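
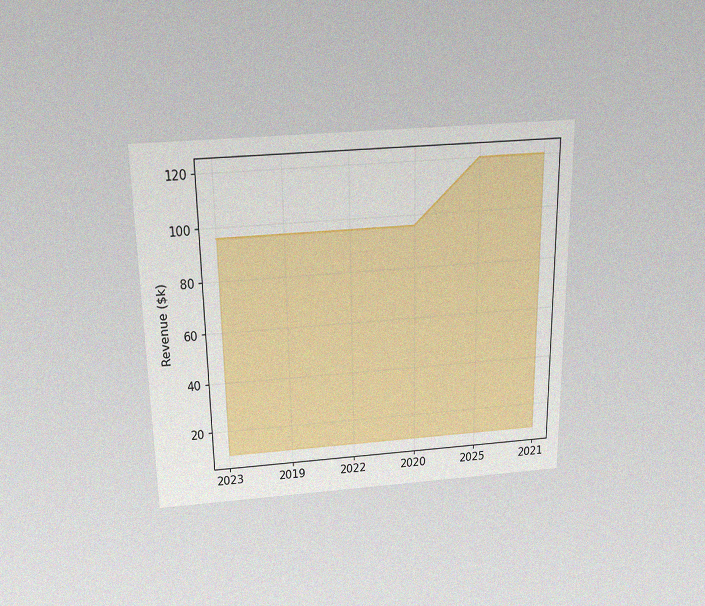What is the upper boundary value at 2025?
$120k

The chart is viewed slightly from above, with some photo noise. At 2025 the upper boundary is at $120k.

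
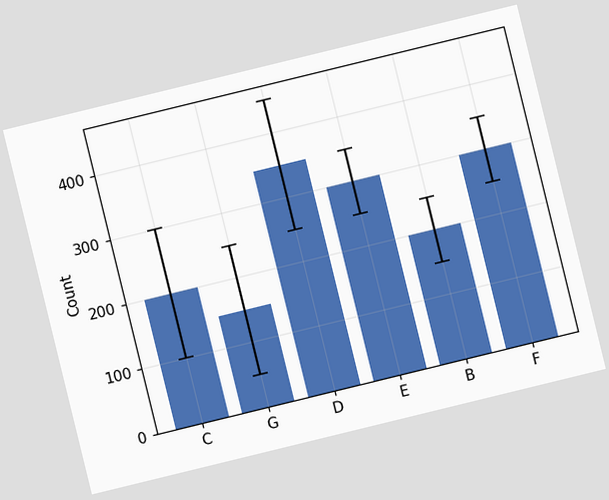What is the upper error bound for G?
250

The chart is tilted about 14° counter-clockwise. The G bar's upper whisker reaches 250.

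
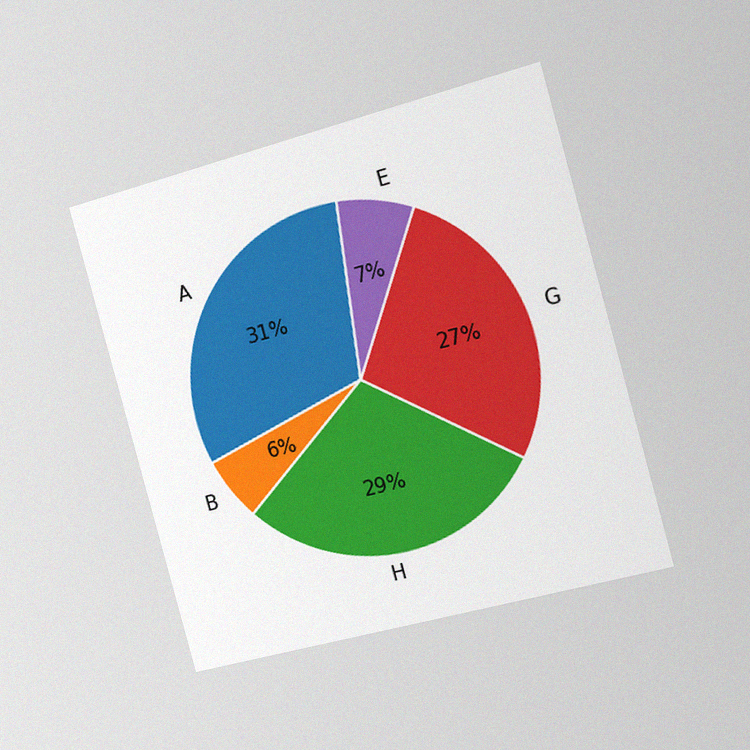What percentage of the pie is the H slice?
29%

The chart is tilted about 15° counter-clockwise and viewed slightly from the right, with some photo noise. The H slice takes up 29% of the pie.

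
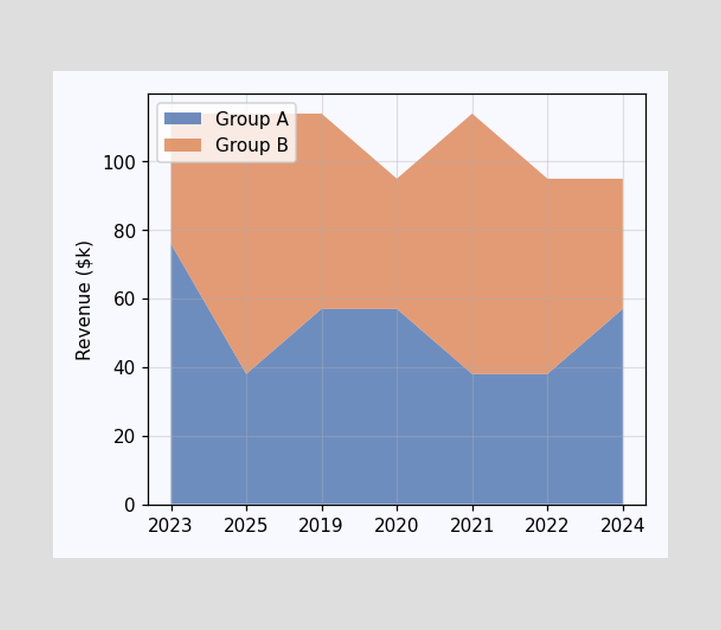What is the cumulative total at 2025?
$114k

The stacked total at 2025 reaches $114k.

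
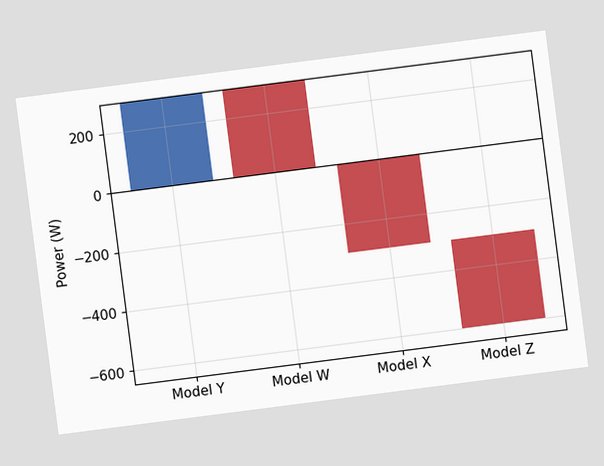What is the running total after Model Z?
-600W

The chart is tilted about 7° counter-clockwise. After Model Z the running total reaches -600W.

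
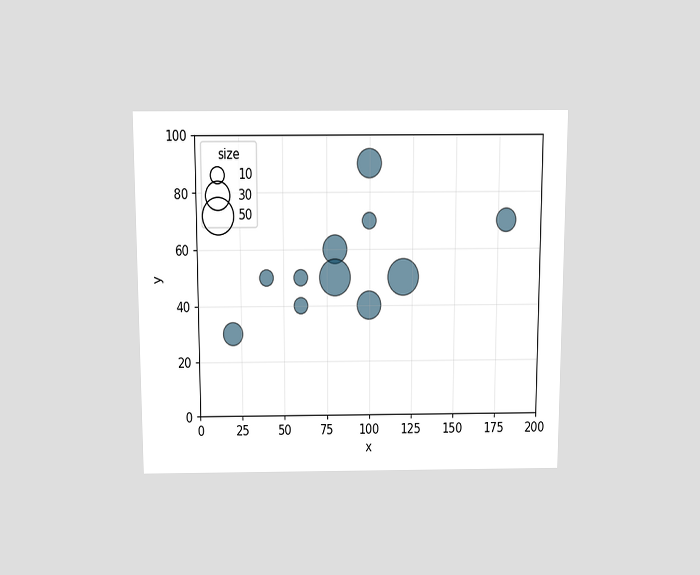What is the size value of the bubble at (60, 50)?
10

The chart is viewed slightly from above. Matching the bubble at (60, 50) against the size legend gives 10.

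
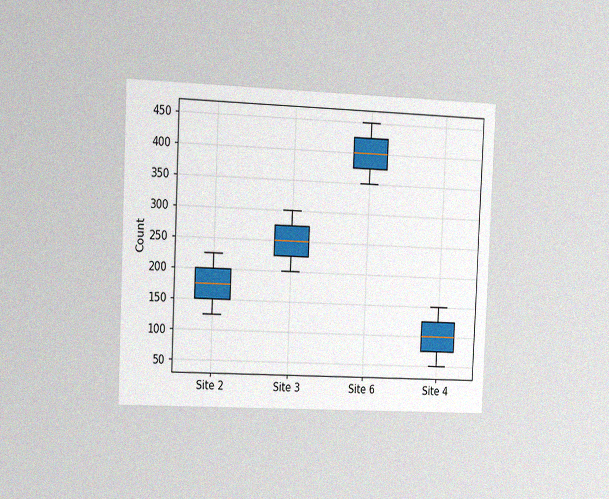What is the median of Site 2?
The chart is tilted about 2° clockwise and viewed slightly from the left, with some photo noise. The median line in the Site 2 box sits at 175.

175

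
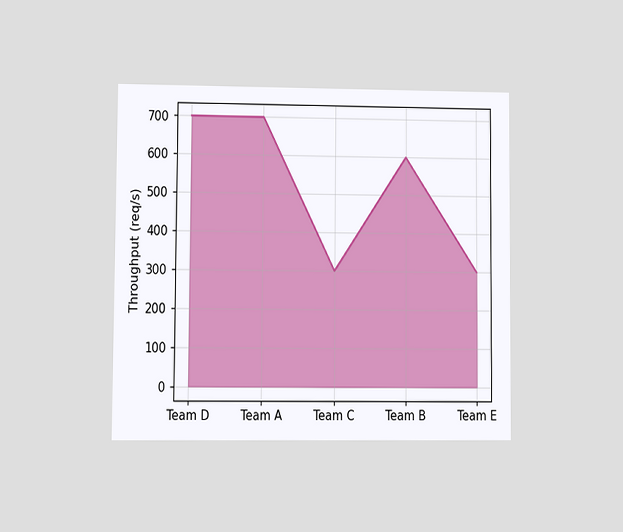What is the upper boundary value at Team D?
700req/s

The chart is viewed at a slight angle. At Team D the upper boundary is at 700req/s.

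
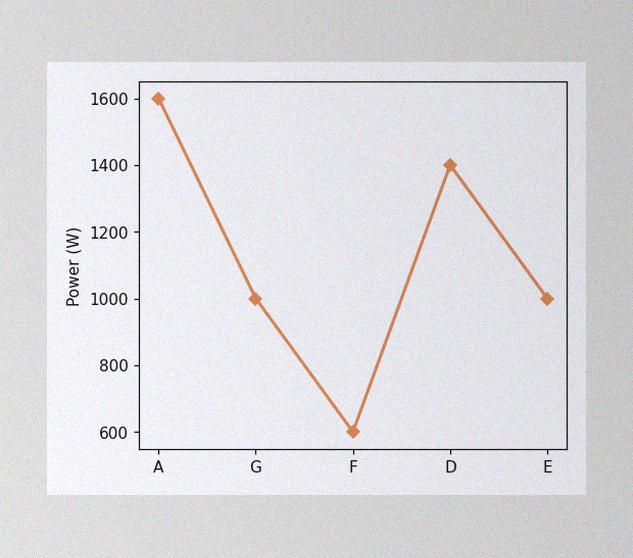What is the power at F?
600W

The image has some photo noise and uneven lighting. At F, the line is at 600W.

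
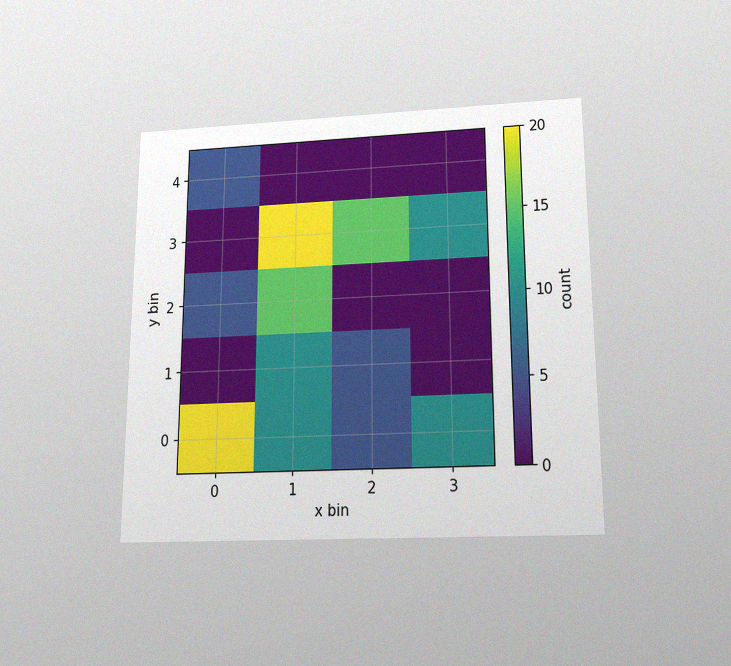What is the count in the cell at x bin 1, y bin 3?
20

The chart is viewed slightly from below, with some photo noise. Matching the cell (1, 3) against the colorbar gives 20.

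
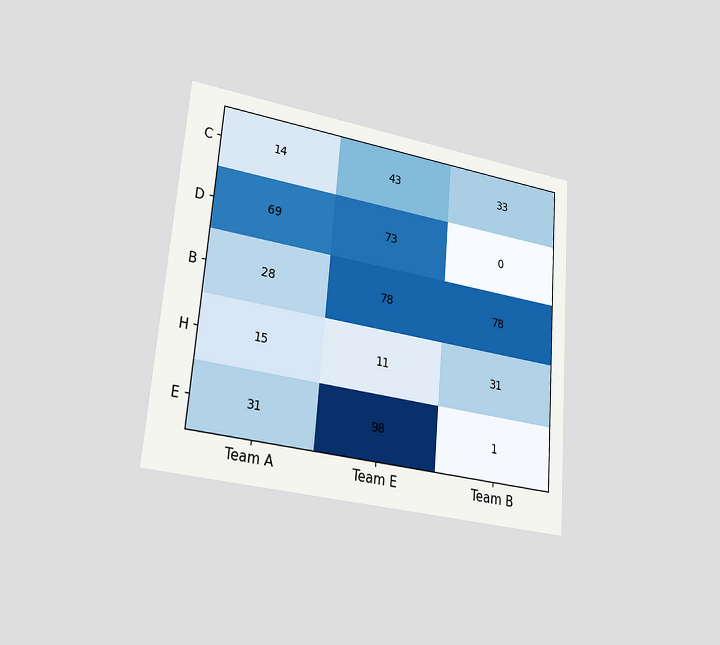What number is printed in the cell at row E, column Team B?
The chart is tilted about 5° clockwise and viewed at a slight angle. The (E, Team B) cell reads 1.

1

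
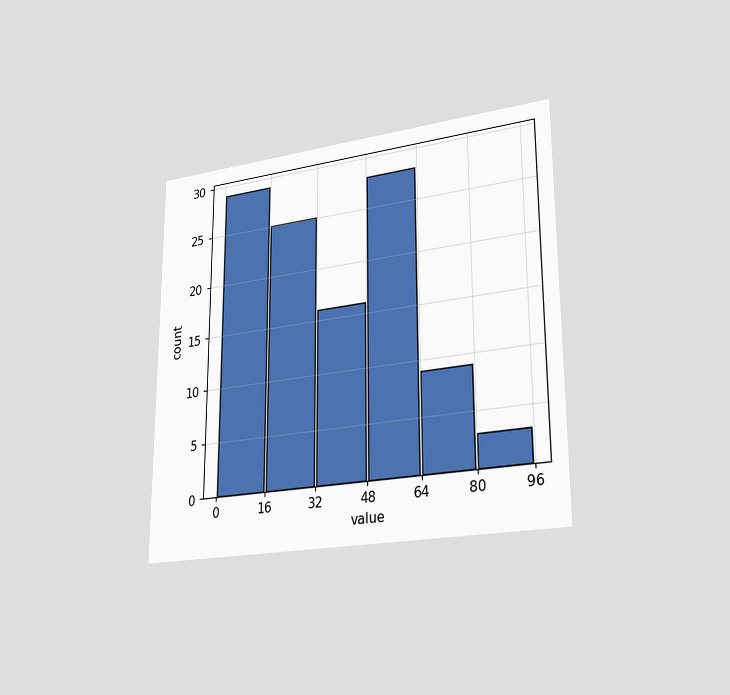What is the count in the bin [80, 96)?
The chart is viewed slightly from the right. The [80, 96) bin has height 3.

3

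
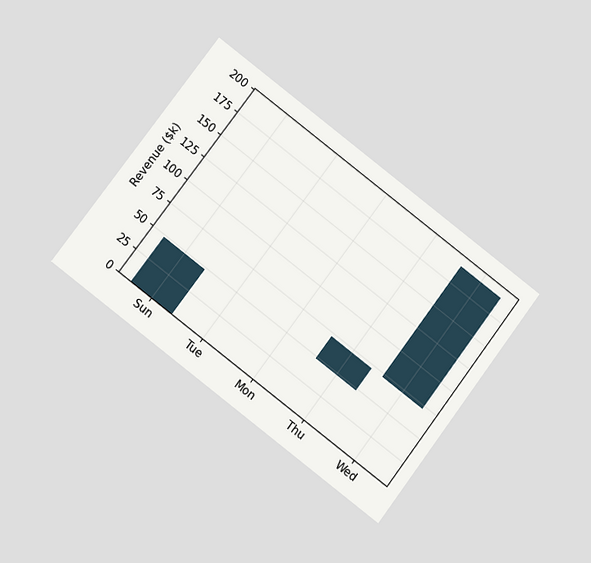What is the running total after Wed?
The chart is tilted about 37° clockwise and viewed at a slight angle. After Wed the running total reaches $192k.

$192k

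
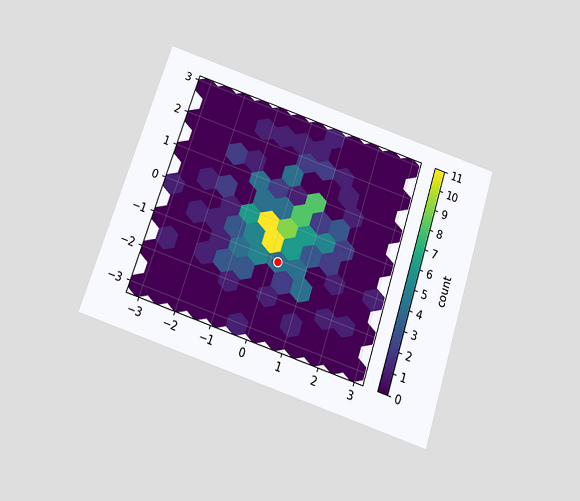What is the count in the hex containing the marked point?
The chart is tilted about 18° clockwise and viewed slightly from below. The marked hex reads 4 on the colorbar.

4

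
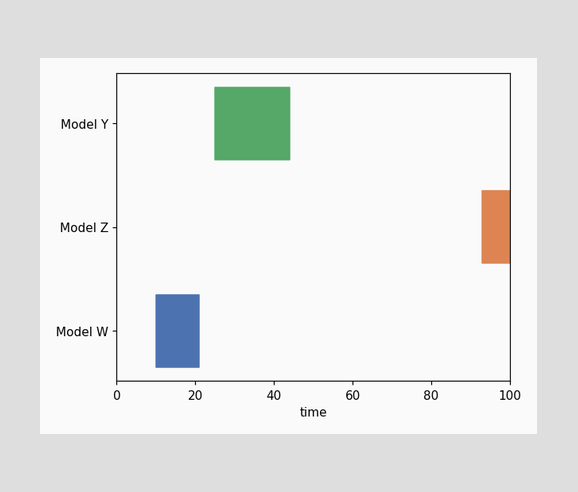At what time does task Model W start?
The Model W bar begins at t=10.

10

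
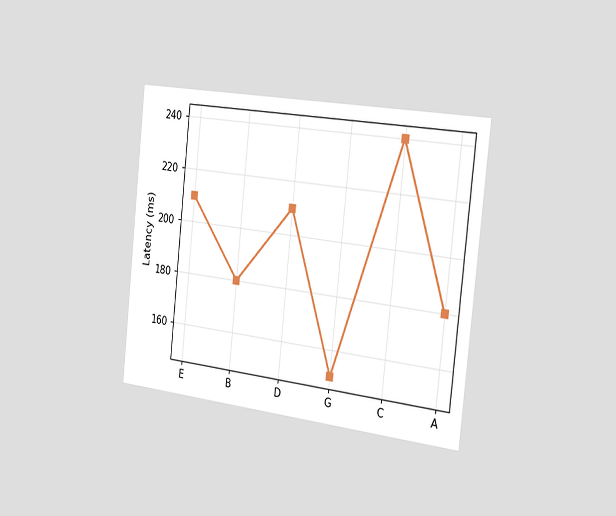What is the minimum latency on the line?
The chart is tilted about 6° clockwise and viewed slightly from the right. The lowest point is at G, and reading across to the y-axis gives 150ms.

150ms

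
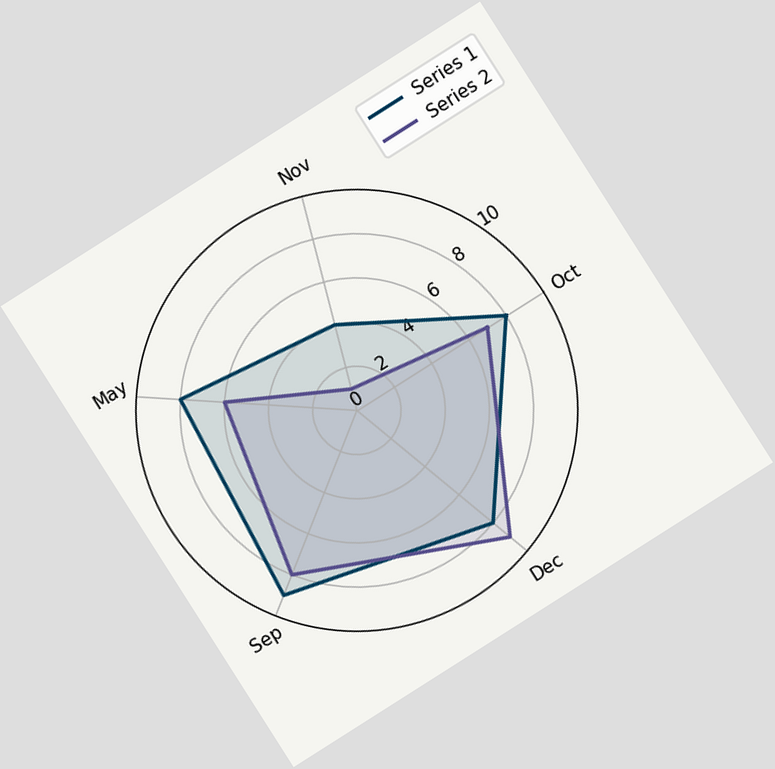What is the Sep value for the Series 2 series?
The chart is tilted about 32° counter-clockwise. On the Sep axis, Series 2 reaches 8.

8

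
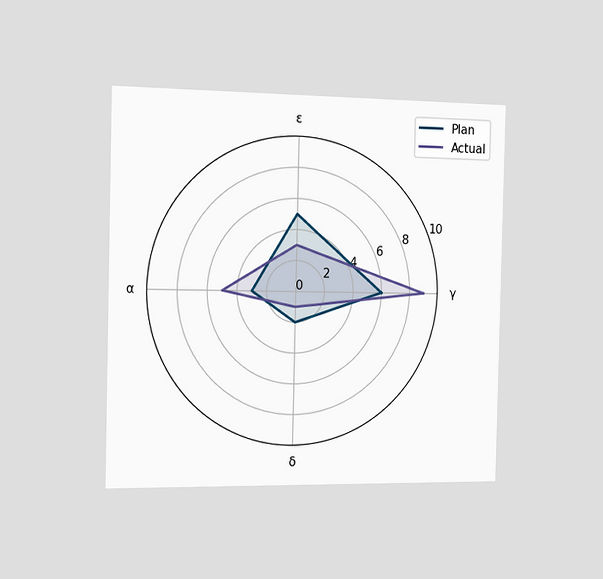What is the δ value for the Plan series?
2

The chart is viewed slightly from the left. On the δ axis, Plan reaches 2.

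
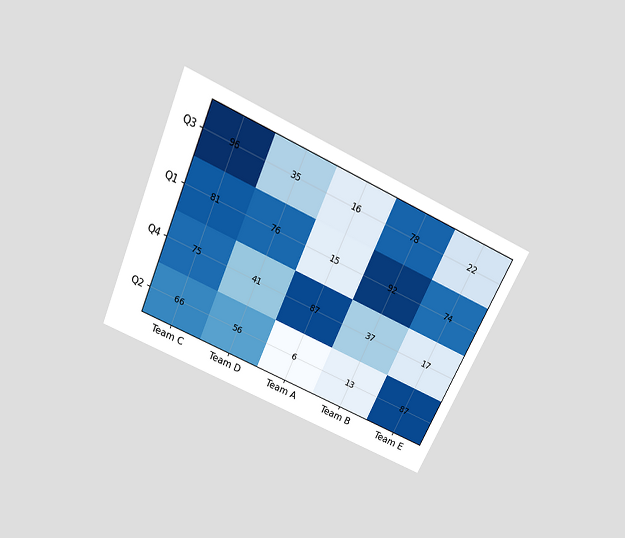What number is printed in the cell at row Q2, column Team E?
The chart is tilted about 24° clockwise and viewed slightly from above. The (Q2, Team E) cell reads 87.

87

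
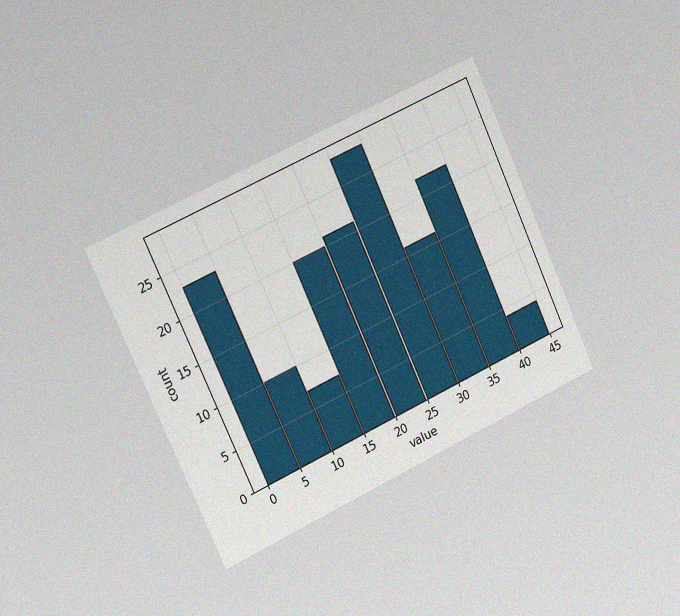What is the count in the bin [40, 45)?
The chart is tilted about 25° counter-clockwise and viewed slightly from the left, with some photo noise. The [40, 45) bin has height 4.

4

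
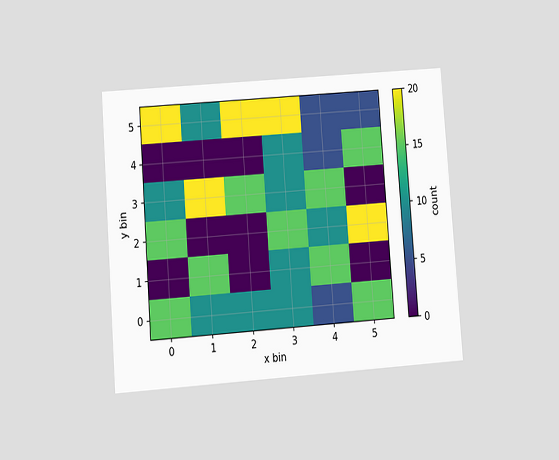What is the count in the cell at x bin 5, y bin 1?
The chart is tilted about 4° counter-clockwise and viewed at a slight angle. Matching the cell (5, 1) against the colorbar gives 0.

0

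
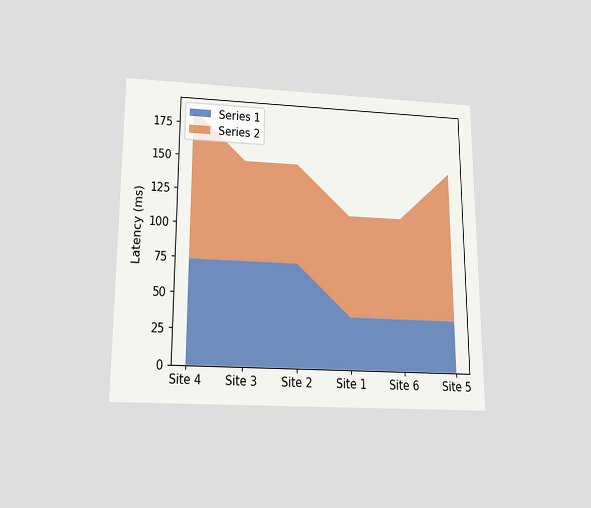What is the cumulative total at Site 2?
The chart is viewed slightly from below. The stacked total at Site 2 reaches 148ms.

148ms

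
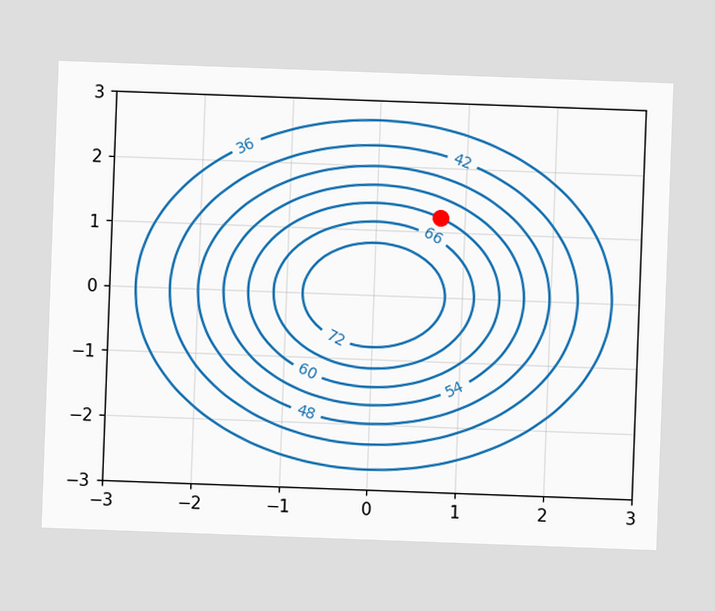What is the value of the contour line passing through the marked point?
The chart is tilted about 2° clockwise. The marked point sits on the contour labelled 60.

60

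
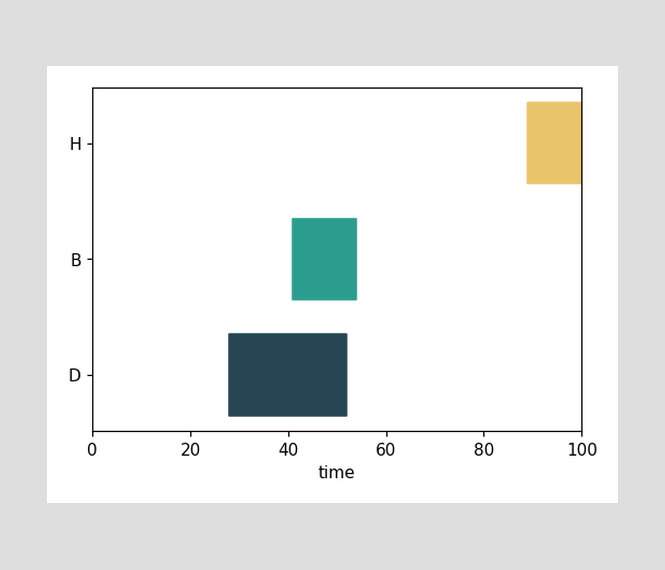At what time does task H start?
89

The H bar begins at t=89.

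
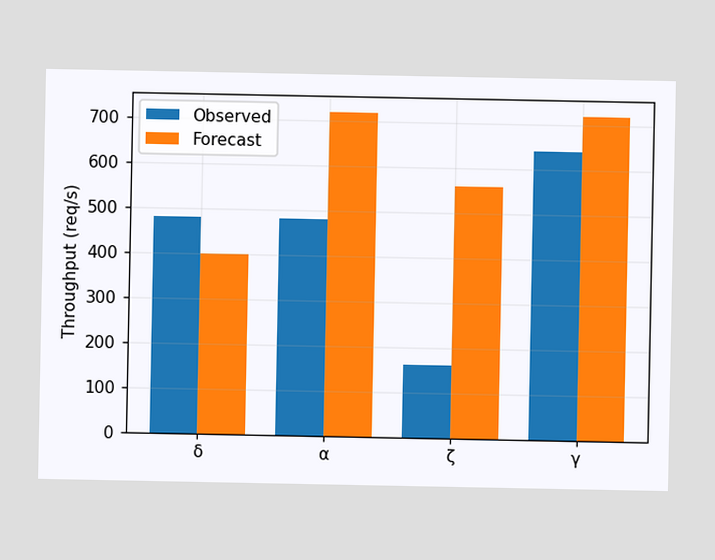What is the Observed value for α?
480req/s

The Observed bar at α reaches 480req/s on the y-axis.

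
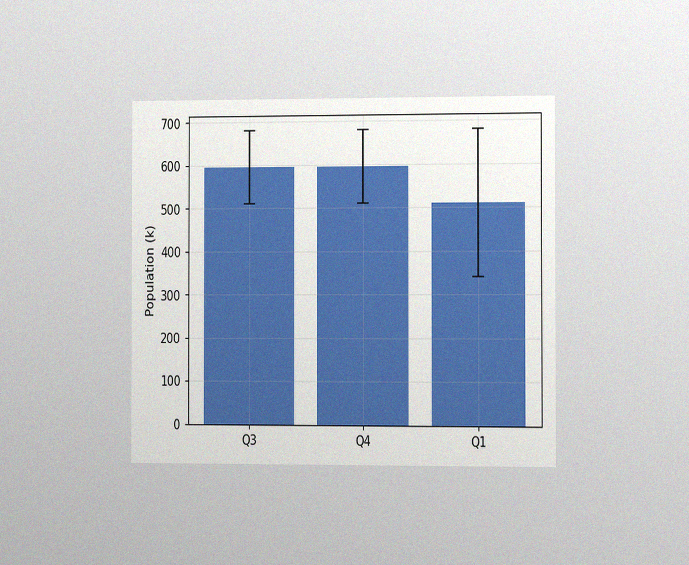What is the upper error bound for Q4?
The chart is viewed slightly from the right, with some photo noise. The Q4 bar's upper whisker reaches 680k.

680k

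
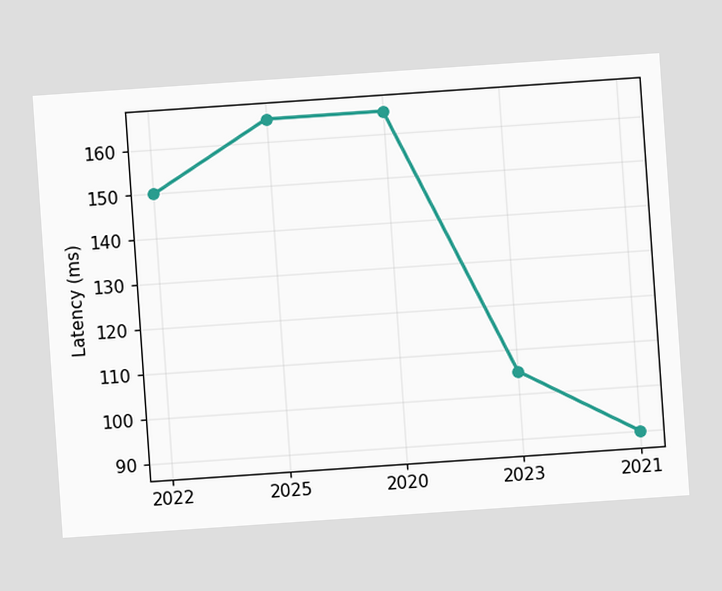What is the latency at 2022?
150ms

The chart is tilted about 4° counter-clockwise. At 2022, the line is at 150ms.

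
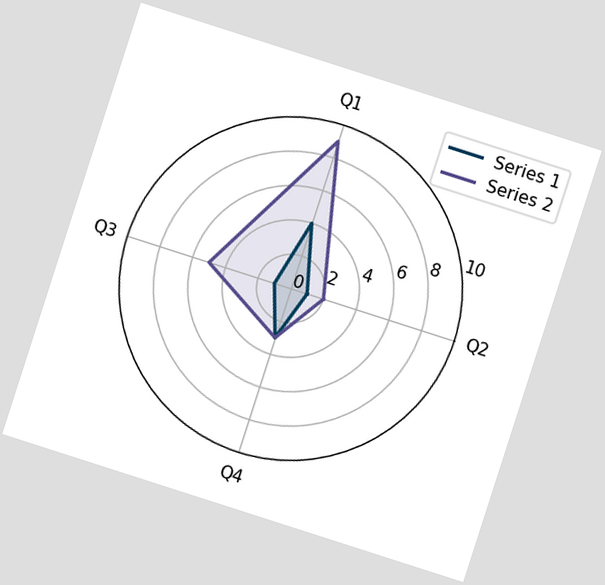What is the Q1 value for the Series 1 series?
4

The chart is tilted about 18° clockwise. On the Q1 axis, Series 1 reaches 4.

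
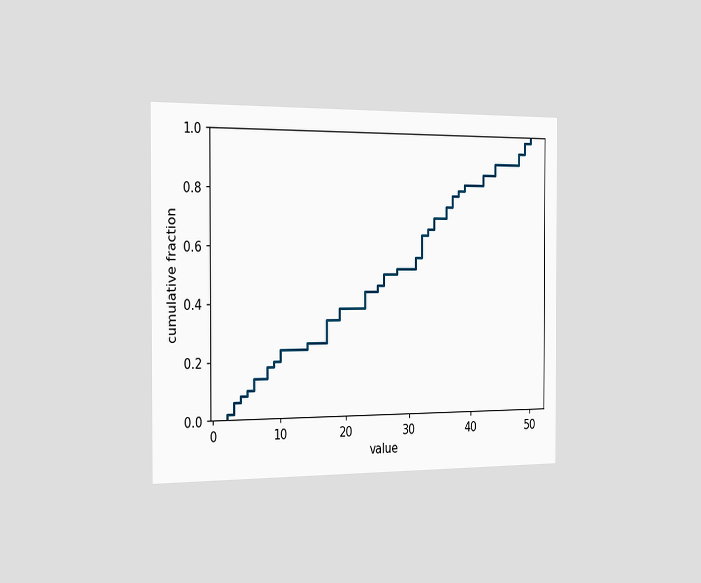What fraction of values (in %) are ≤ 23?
The chart is viewed slightly from the left. At x=23 the ECDF step is at 44%.

44%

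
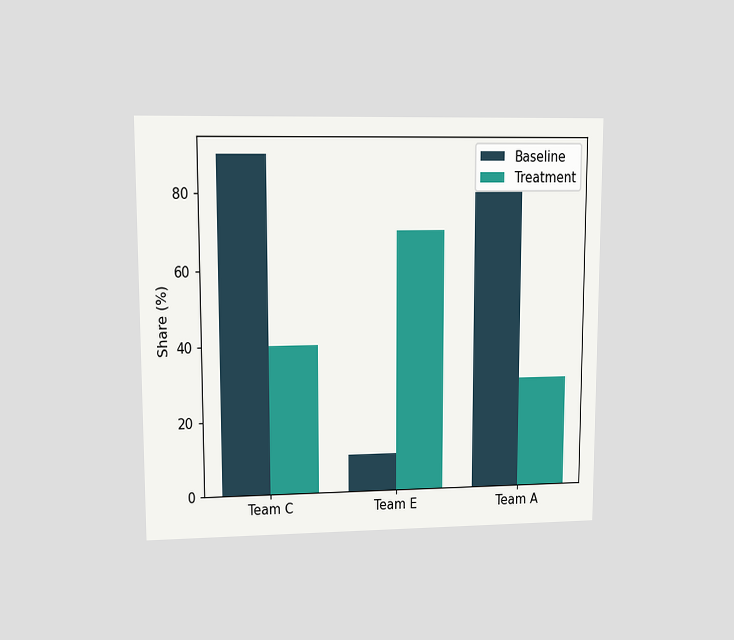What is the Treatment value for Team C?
The chart is viewed at a slight angle. The Treatment bar at Team C reaches 40% on the y-axis.

40%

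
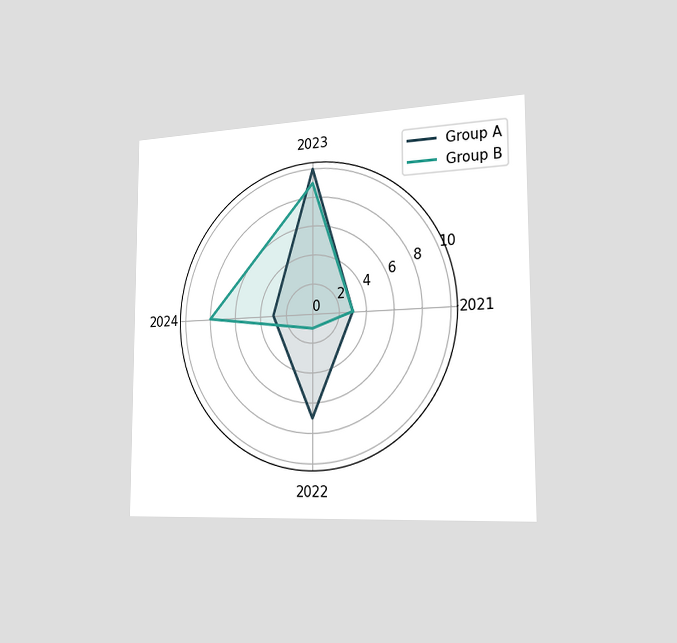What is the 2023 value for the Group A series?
10

The chart is viewed slightly from the right. On the 2023 axis, Group A reaches 10.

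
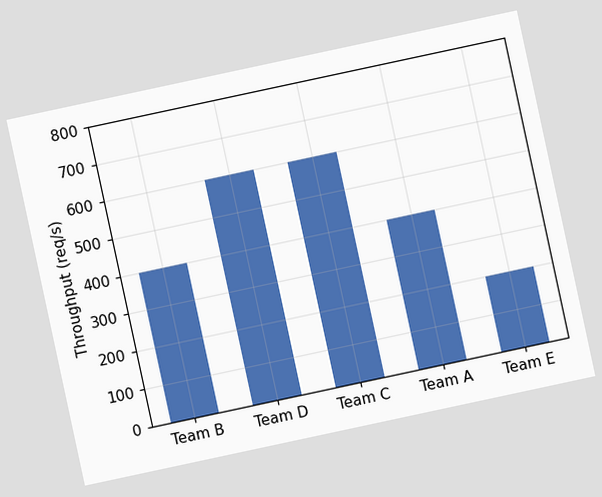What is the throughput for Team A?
The chart is tilted about 12° counter-clockwise. Reading along the chart's y-axis, the Team A bar reaches 400req/s.

400req/s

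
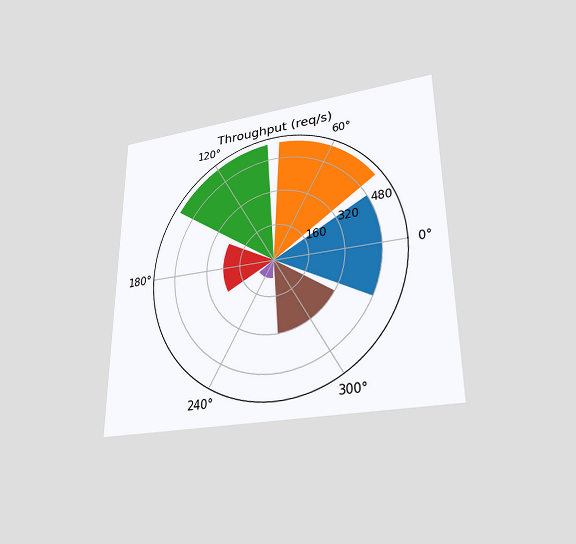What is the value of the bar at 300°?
The chart is viewed slightly from below. The bar at 300° reaches 320req/s on the radial axis.

320req/s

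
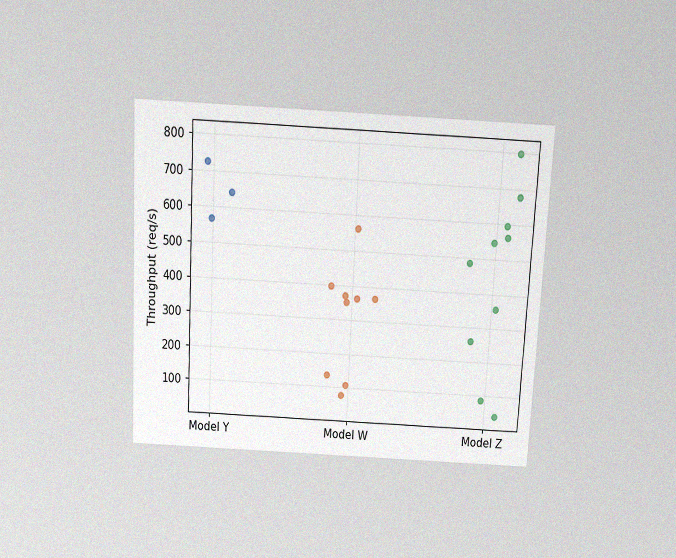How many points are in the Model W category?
9

The chart is tilted about 3° clockwise and viewed slightly from above, with some photo noise. Counting the markers in the Model W column gives 9.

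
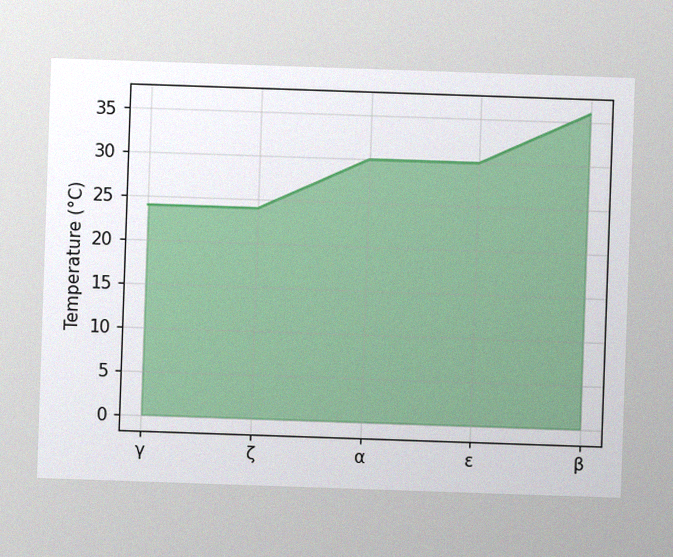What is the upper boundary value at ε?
The image has some photo noise and uneven lighting. At ε the upper boundary is at 30°C.

30°C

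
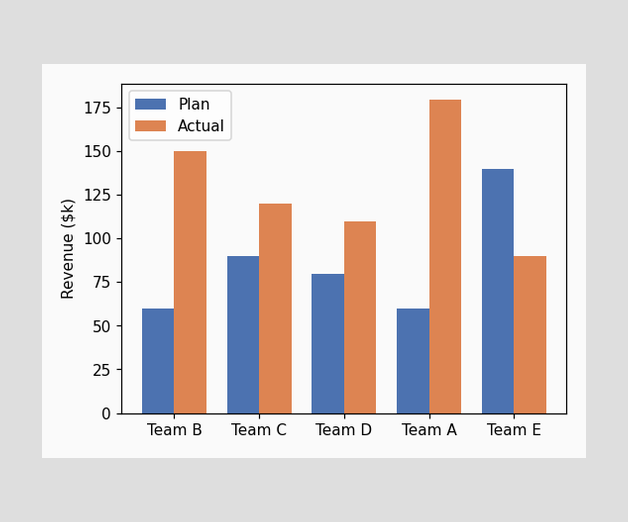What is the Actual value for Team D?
$110k

The Actual bar at Team D reaches $110k on the y-axis.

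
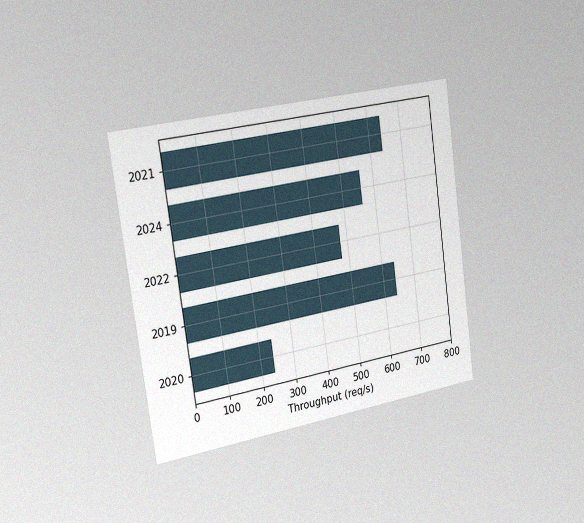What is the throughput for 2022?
480req/s

The chart is tilted about 8° counter-clockwise and viewed slightly from the left, with some photo noise. Reading along the chart's x-axis, the 2022 bar reaches 480req/s.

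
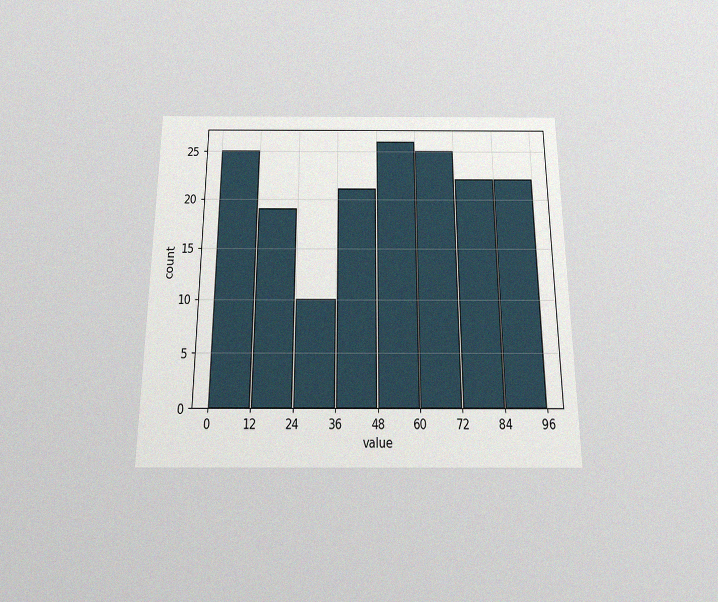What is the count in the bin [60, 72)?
The chart is viewed slightly from below, with some photo noise. The [60, 72) bin has height 25.

25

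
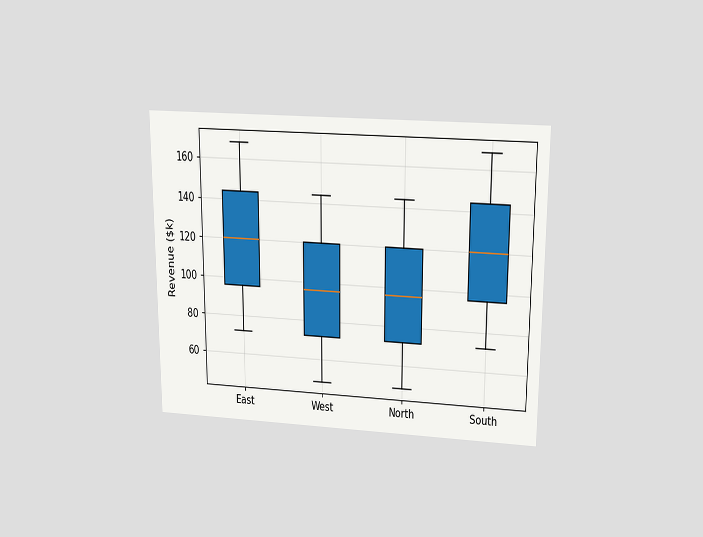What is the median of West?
$96k

The chart is viewed slightly from above. The median line in the West box sits at $96k.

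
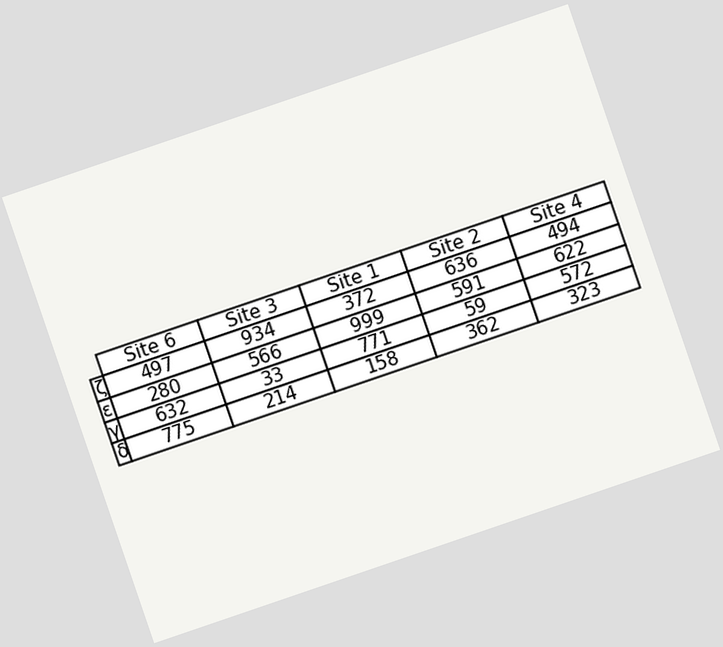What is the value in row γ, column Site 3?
The chart is tilted about 19° counter-clockwise. The (γ, Site 3) cell reads 33.

33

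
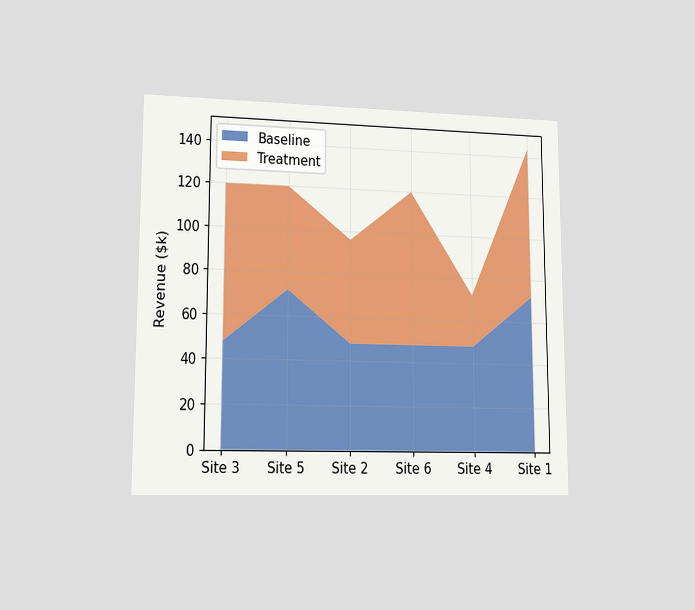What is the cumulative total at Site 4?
$72k

The chart is viewed at a slight angle. The stacked total at Site 4 reaches $72k.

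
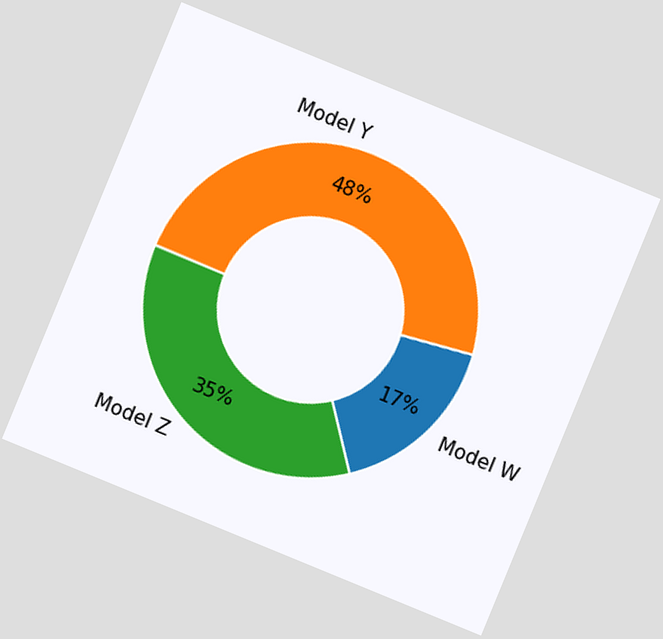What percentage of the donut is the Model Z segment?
35%

The chart is tilted about 22° clockwise. The Model Z segment takes up 35% of the ring.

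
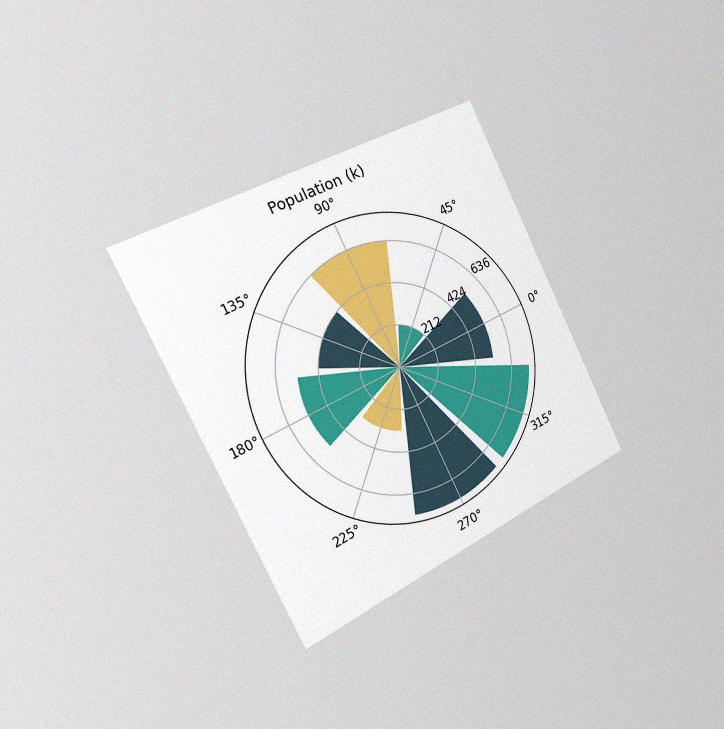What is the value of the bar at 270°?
742k

The chart is tilted about 27° counter-clockwise and viewed slightly from the left, with some photo noise. The bar at 270° reaches 742k on the radial axis.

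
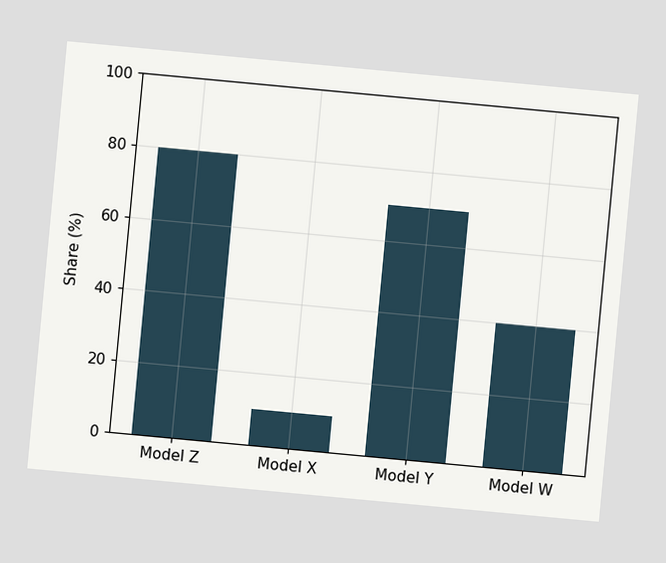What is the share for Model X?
10%

The chart is tilted about 5° clockwise. Reading along the chart's y-axis, the Model X bar reaches 10%.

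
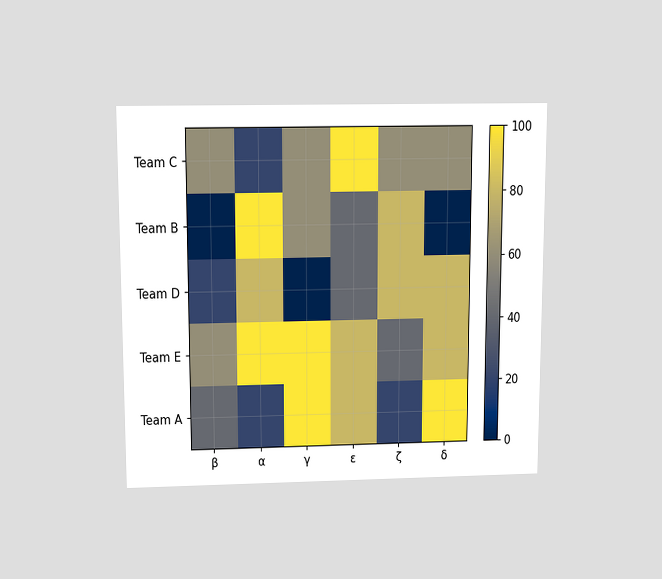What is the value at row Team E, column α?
The chart is viewed slightly from above. Matching cell (Team E, α) against the colorbar gives 100.

100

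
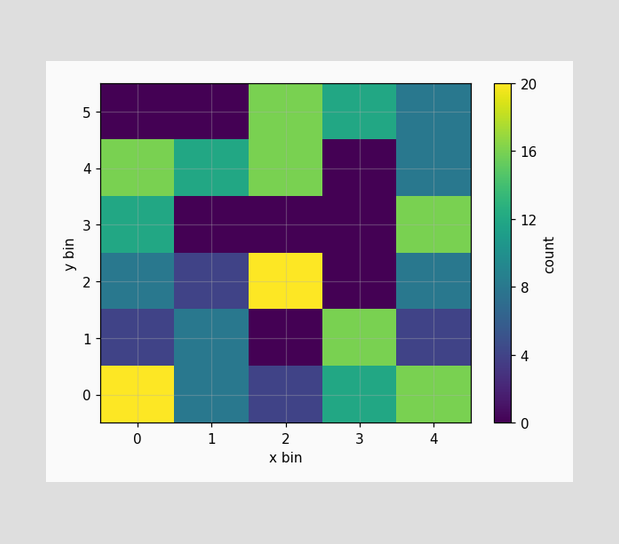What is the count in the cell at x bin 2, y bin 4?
Matching the cell (2, 4) against the colorbar gives 16.

16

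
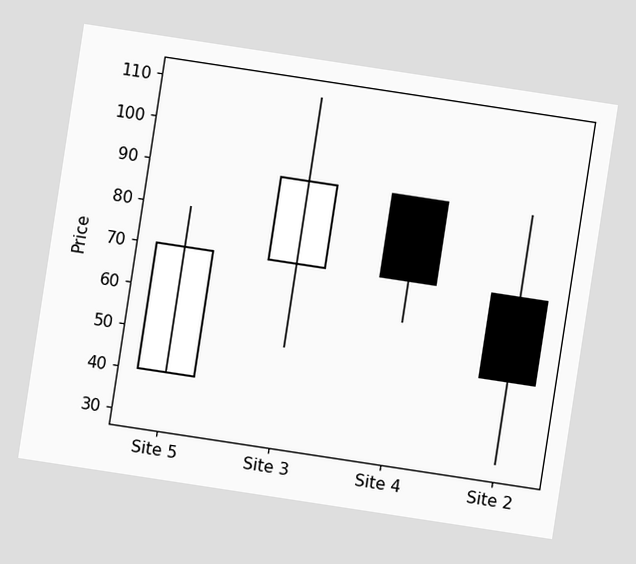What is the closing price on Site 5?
The chart is tilted about 9° clockwise. The Site 5 candle closes at 70.

70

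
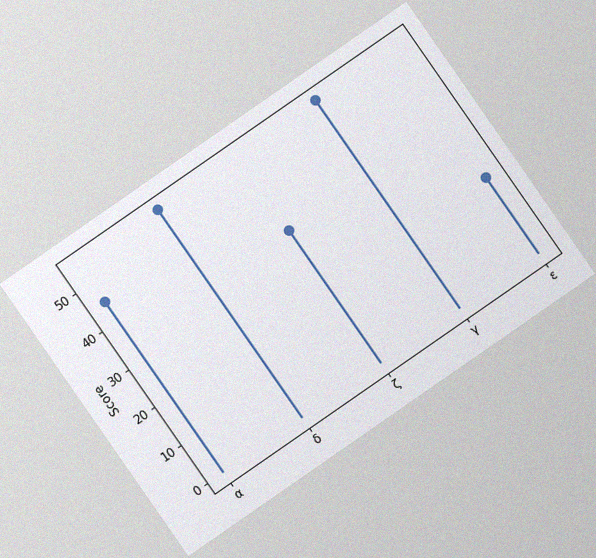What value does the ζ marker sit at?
35

The chart is tilted about 35° counter-clockwise, with some photo noise. The ζ marker sits at 35.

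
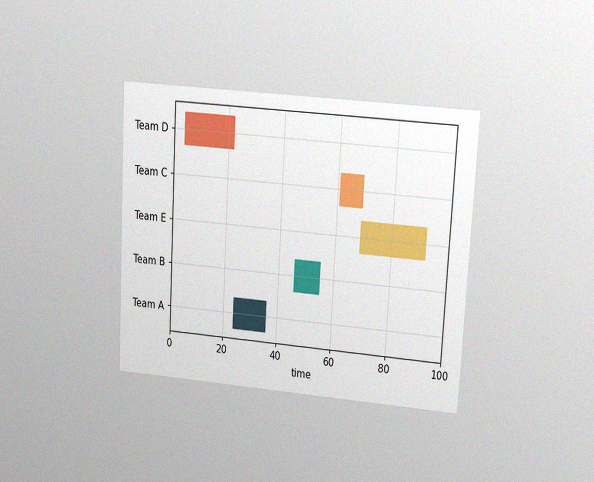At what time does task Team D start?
4

The chart is tilted about 3° clockwise and viewed at a slight angle, with some photo noise. The Team D bar begins at t=4.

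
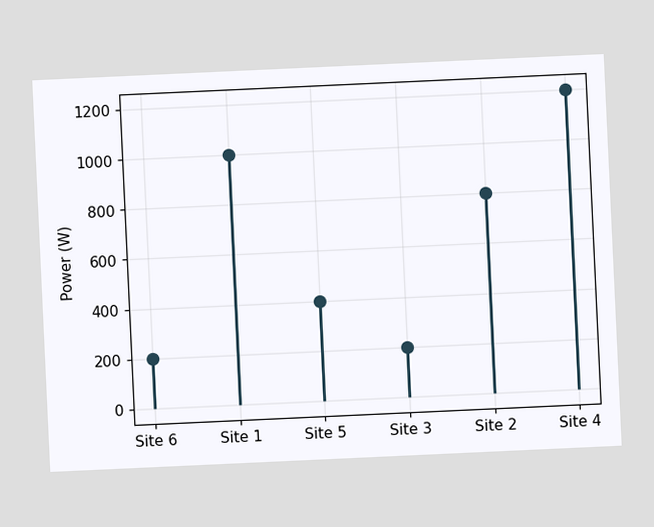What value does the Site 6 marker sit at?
The chart is tilted about 3° counter-clockwise. The Site 6 marker sits at 200W.

200W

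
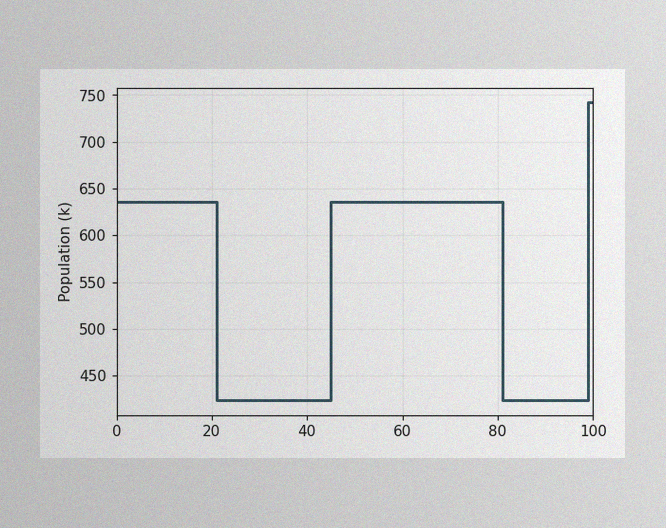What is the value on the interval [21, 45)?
424k

The image has some photo noise and uneven lighting. On [21, 45) the step sits at 424k.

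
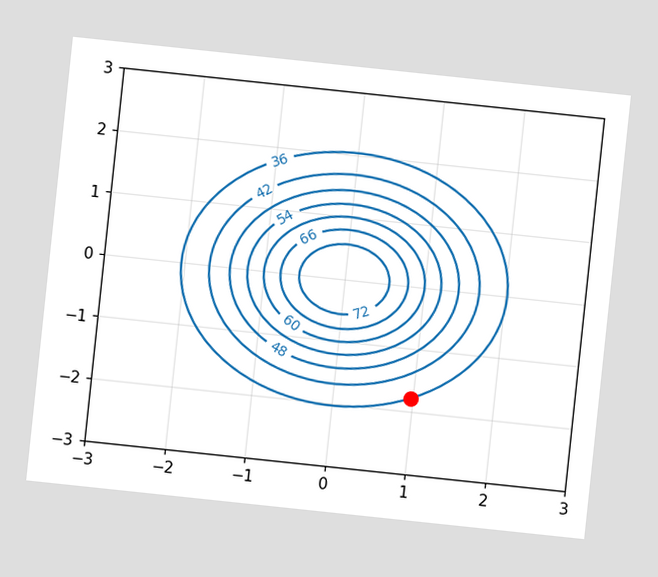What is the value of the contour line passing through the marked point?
36

The chart is tilted about 6° clockwise. The marked point sits on the contour labelled 36.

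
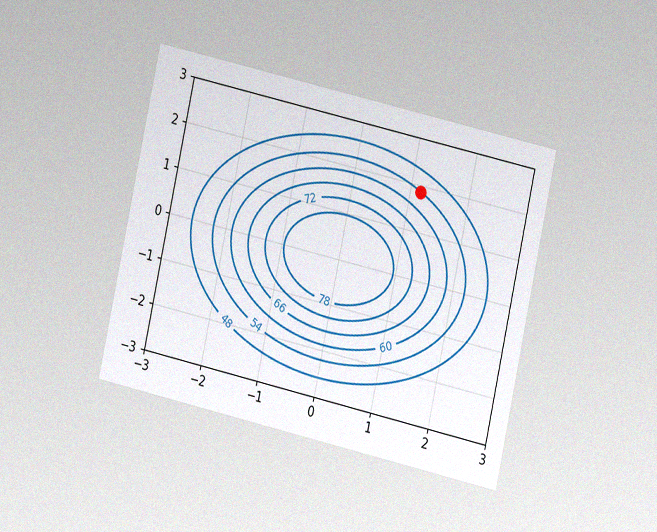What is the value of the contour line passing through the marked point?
54

The chart is tilted about 13° clockwise and viewed at a slight angle, with some photo noise. The marked point sits on the contour labelled 54.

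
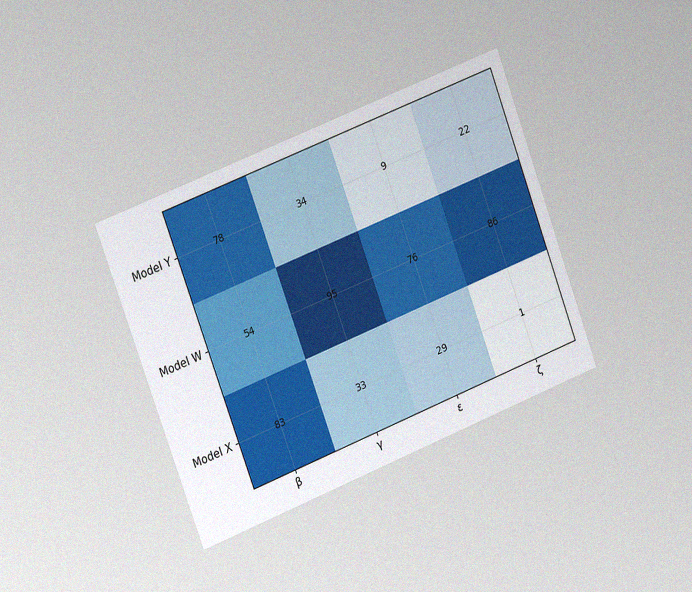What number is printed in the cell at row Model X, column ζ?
1

The chart is tilted about 21° counter-clockwise and viewed slightly from the left, with some photo noise. The (Model X, ζ) cell reads 1.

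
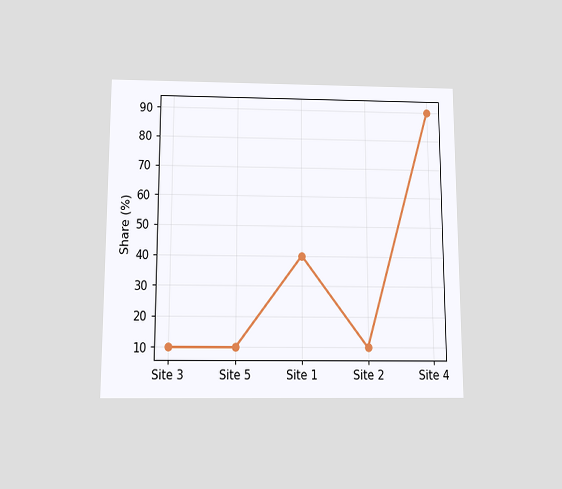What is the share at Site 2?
The chart is viewed slightly from below. At Site 2, the line is at 10%.

10%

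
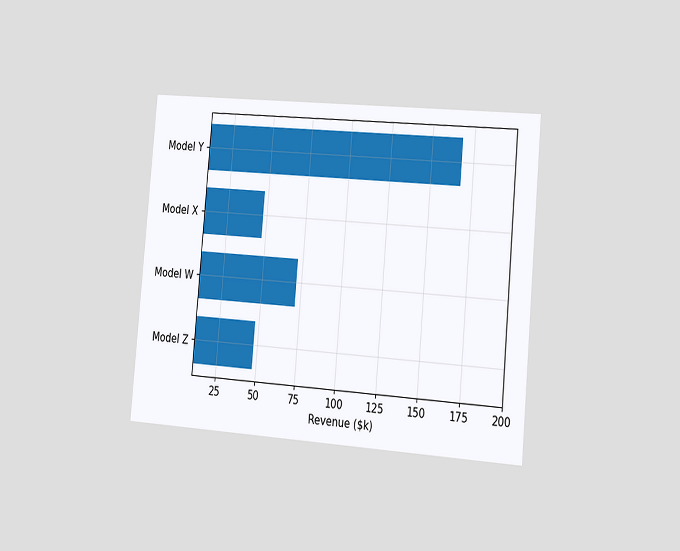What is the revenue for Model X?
$48k

The chart is tilted about 5° clockwise and viewed slightly from the right. Reading along the chart's x-axis, the Model X bar reaches $48k.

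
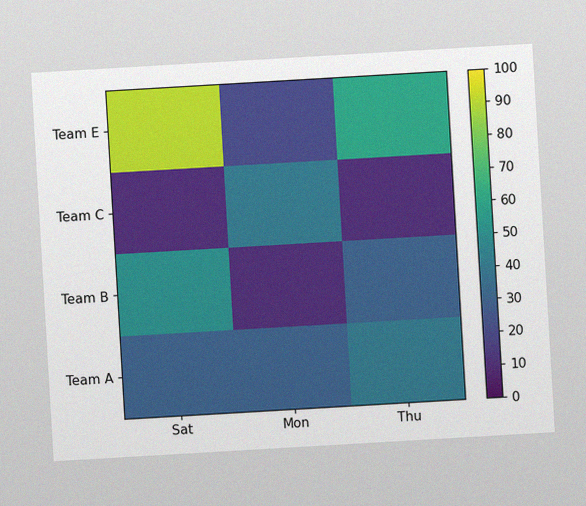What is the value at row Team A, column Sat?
30

The chart is tilted about 3° counter-clockwise, with some photo noise. Matching cell (Team A, Sat) against the colorbar gives 30.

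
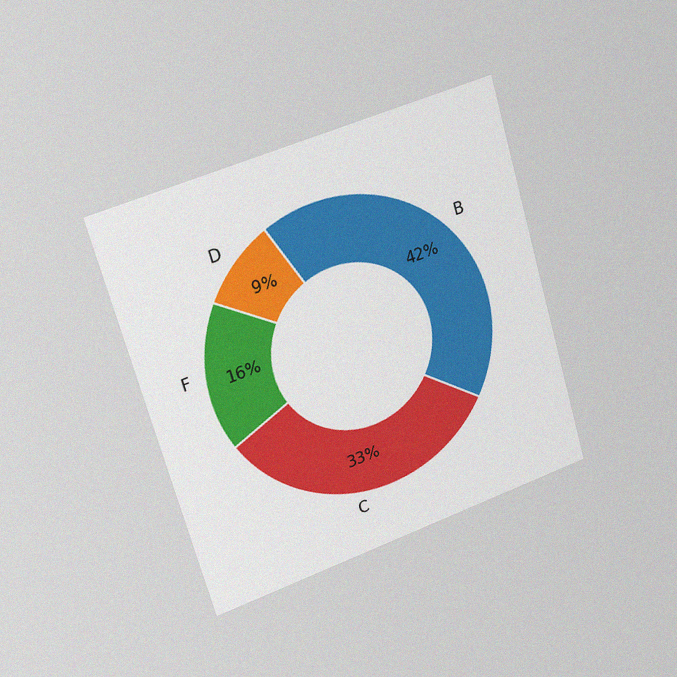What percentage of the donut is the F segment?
The chart is tilted about 16° counter-clockwise and viewed slightly from the left, with some photo noise. The F segment takes up 16% of the ring.

16%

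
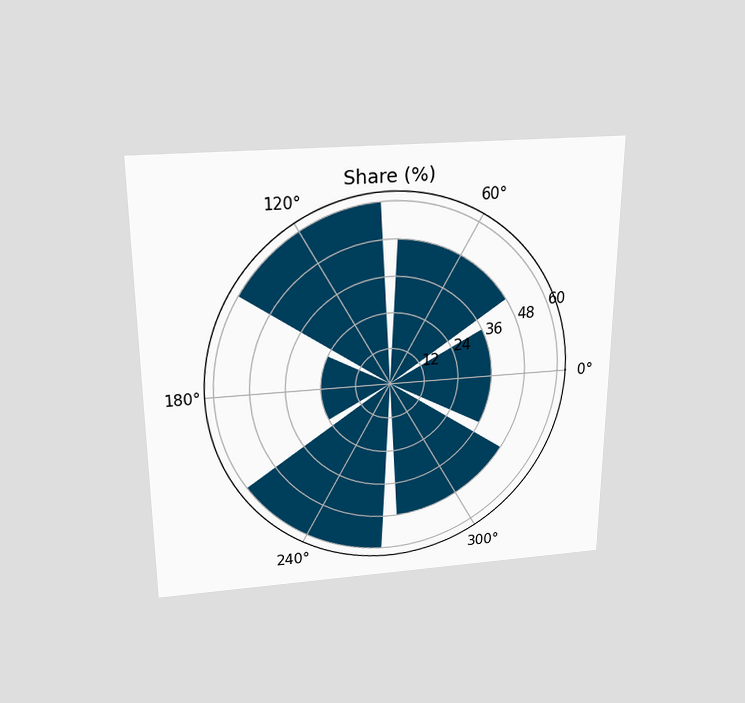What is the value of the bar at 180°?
24%

The chart is viewed slightly from above. The bar at 180° reaches 24% on the radial axis.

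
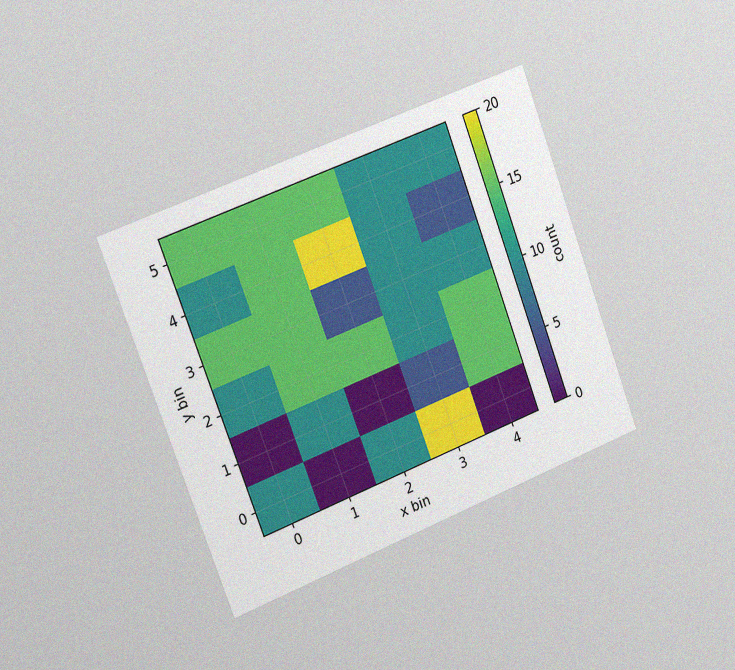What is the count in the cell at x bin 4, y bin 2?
15

The chart is tilted about 21° counter-clockwise and viewed slightly from the left, with some photo noise. Matching the cell (4, 2) against the colorbar gives 15.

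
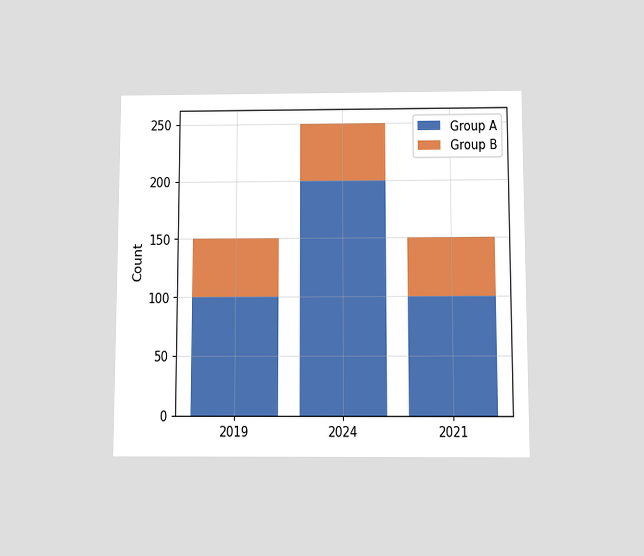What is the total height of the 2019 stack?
The chart is viewed slightly from below. The 2019 stack's top reaches 150 on the y-axis.

150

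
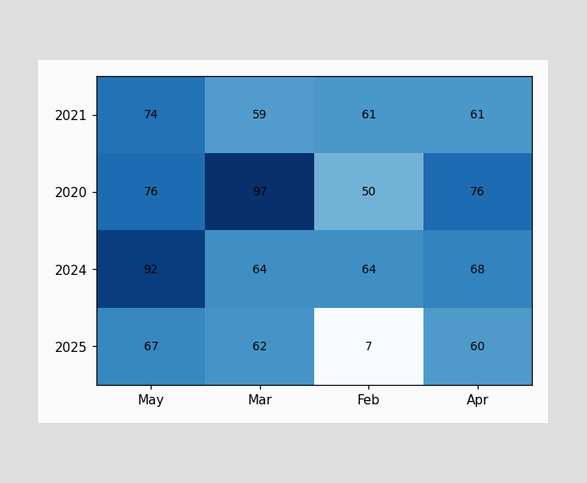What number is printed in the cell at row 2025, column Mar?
The (2025, Mar) cell reads 62.

62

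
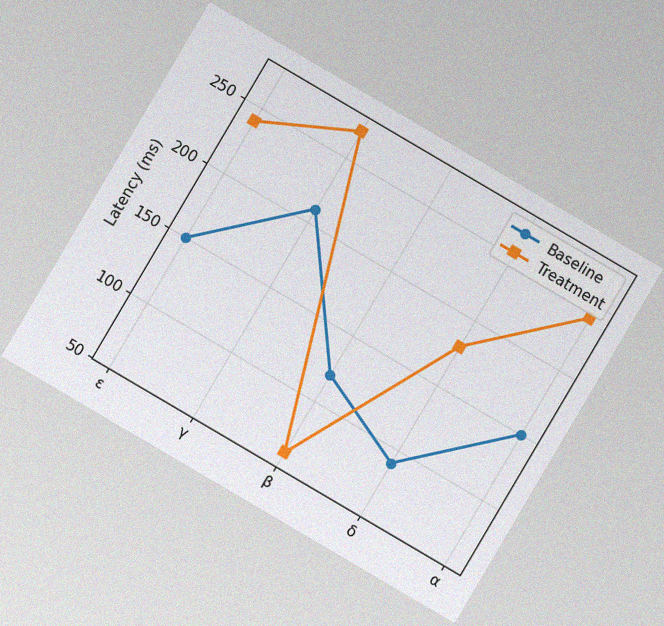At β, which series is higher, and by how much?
Baseline, by 60ms

The chart is tilted about 30° clockwise, with some photo noise. At β, Baseline sits above the other line by 60ms.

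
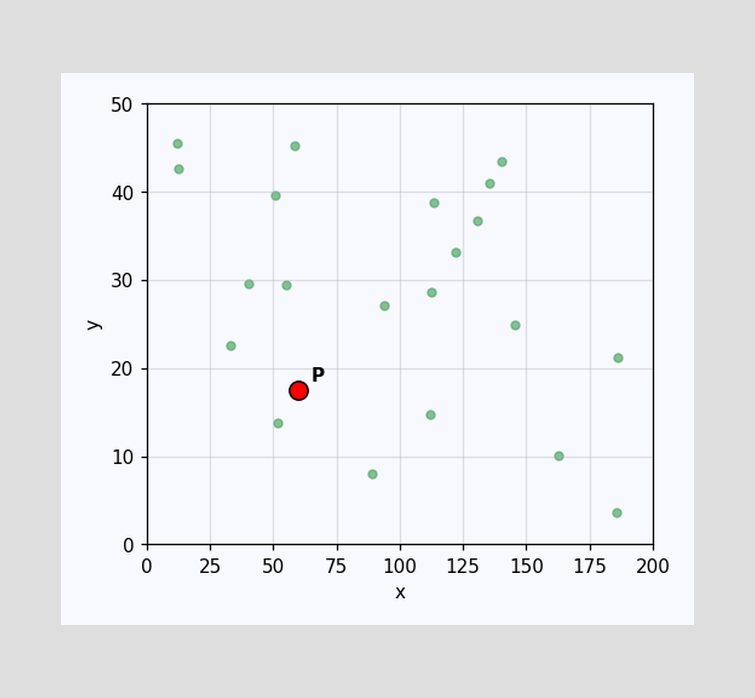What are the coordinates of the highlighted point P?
Following the gridlines from P to each axis, P sits at (60, 17.5).

(60, 17.5)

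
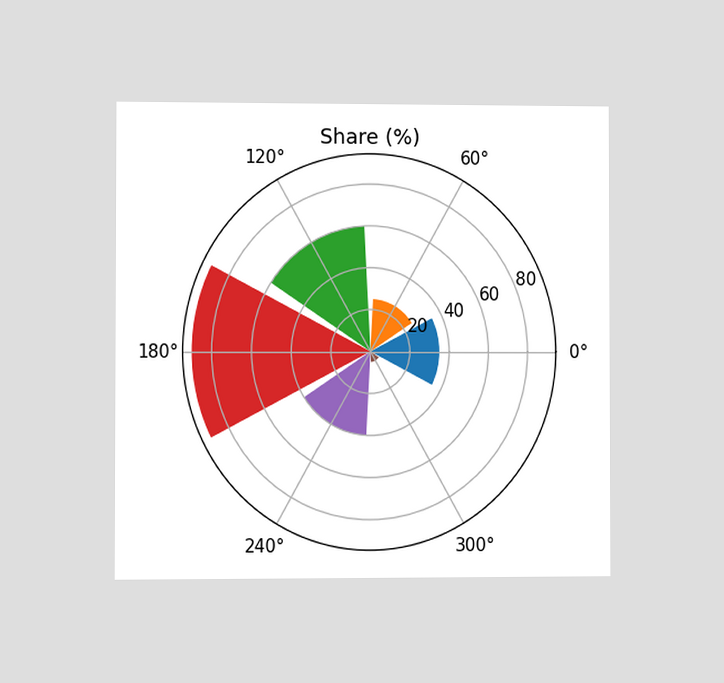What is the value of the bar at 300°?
The chart is viewed at a slight angle. The bar at 300° reaches 5% on the radial axis.

5%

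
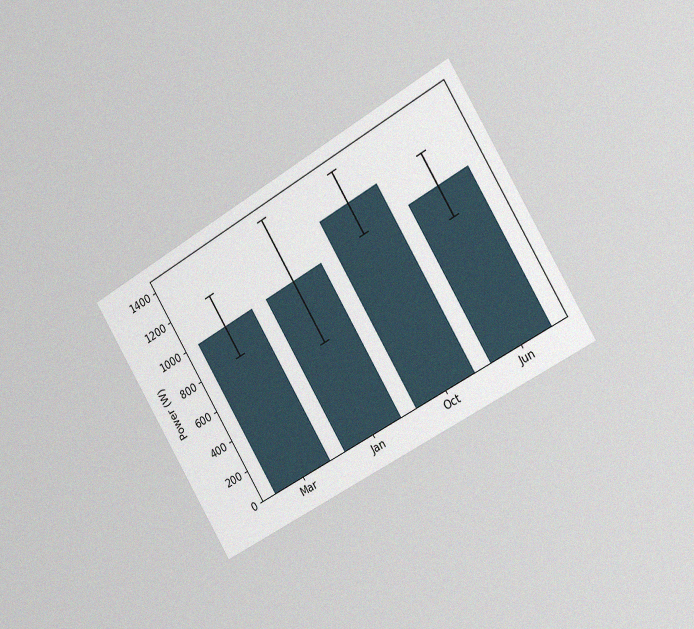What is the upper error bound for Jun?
The chart is tilted about 31° counter-clockwise and viewed slightly from the right, with some photo noise. The Jun bar's upper whisker reaches 1200W.

1200W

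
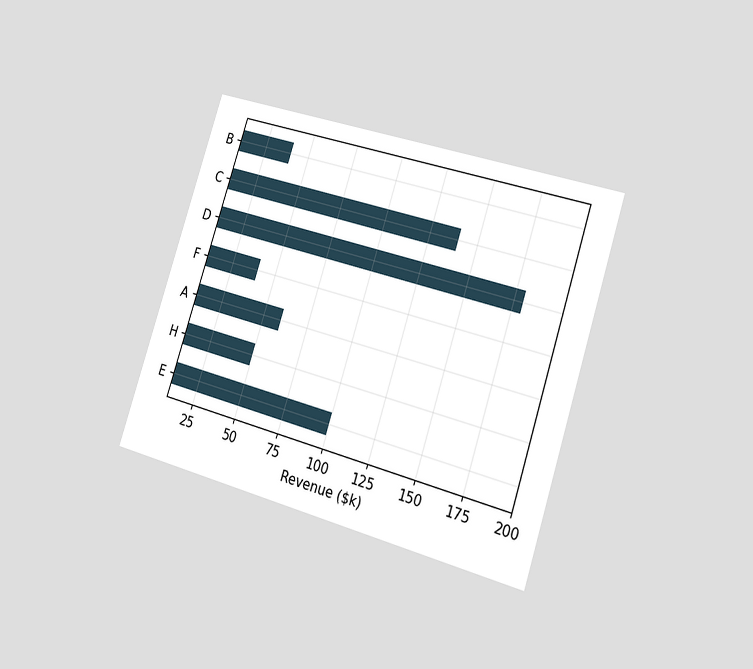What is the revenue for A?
The chart is tilted about 18° clockwise and viewed slightly from the right. Reading along the chart's x-axis, the A bar reaches $60k.

$60k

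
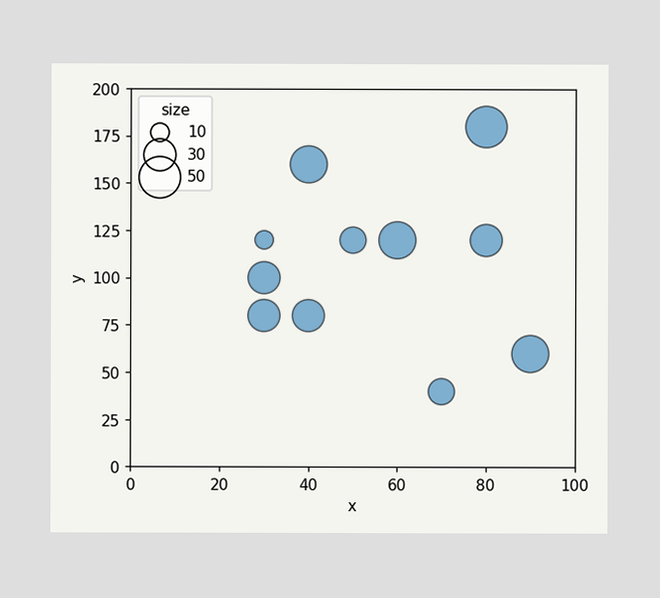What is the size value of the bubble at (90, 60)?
Matching the bubble at (90, 60) against the size legend gives 40.

40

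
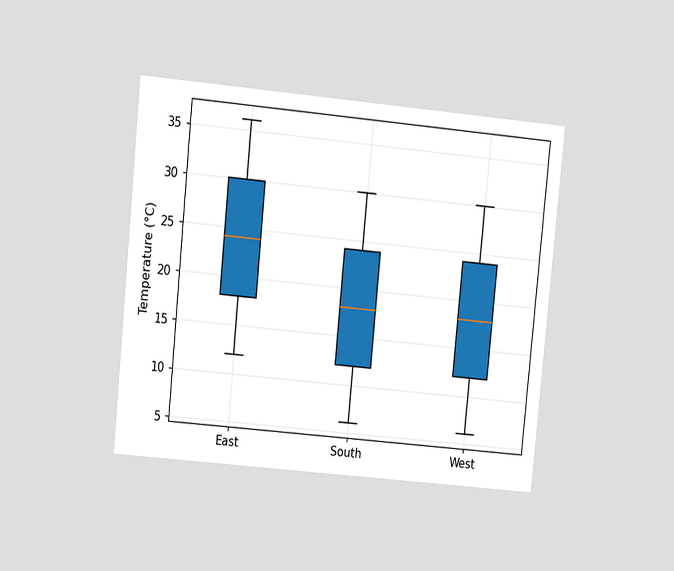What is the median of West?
18°C

The chart is tilted about 6° clockwise and viewed at a slight angle. The median line in the West box sits at 18°C.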